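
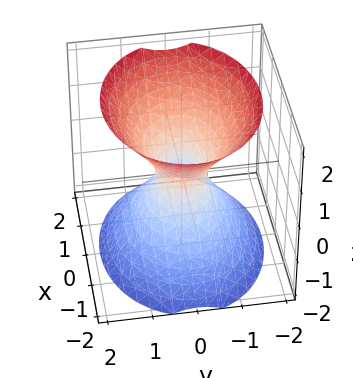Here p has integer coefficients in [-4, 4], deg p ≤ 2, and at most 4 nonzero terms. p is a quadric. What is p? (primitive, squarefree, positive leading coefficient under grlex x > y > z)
2*x^2 + 3*y^2 - 2*z^2 - 1

(a) Degree: one connected sheet with a waist; a quadric, so deg p = 2.
(b) Symmetries: mirror symmetry z ↦ −z ⇒ only even powers of z; it's symmetric under x → −x, forcing even powers of x; it's symmetric under y → −y, forcing even powers of y.
(c) From the axis intercepts and sections: no z-intercept at any integer in the box.
(d) Putting this together gives p.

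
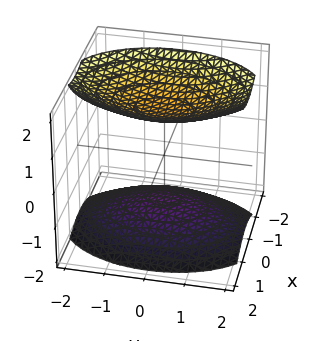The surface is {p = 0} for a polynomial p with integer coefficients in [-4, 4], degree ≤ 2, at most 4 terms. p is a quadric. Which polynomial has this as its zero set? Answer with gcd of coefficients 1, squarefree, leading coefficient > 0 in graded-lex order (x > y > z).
1. The picture has 2 separate pieces. They look like related sheets of one shape, so recover p as a whole.
2. The degree is 2 — two sheets facing apart; a quadric.
3. Symmetries: mirror symmetry y ↦ −y ⇒ only even powers of y; mirror symmetry z ↦ −z ⇒ only even powers of z; the x ↦ −x reflection is a symmetry, so x appears only in even powers.
4. From the axis intercepts and sections: it misses every integer gridline on the x-axis; no y-intercept at any integer in the box.
5. Fitting integer coefficients to these (and the overall shape) gives p.

2*x^2 + y^2 - 2*z^2 + 3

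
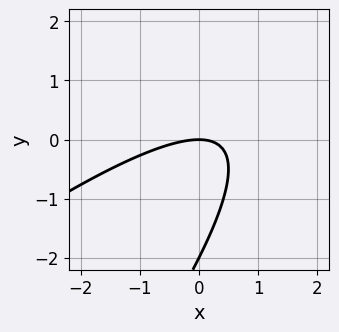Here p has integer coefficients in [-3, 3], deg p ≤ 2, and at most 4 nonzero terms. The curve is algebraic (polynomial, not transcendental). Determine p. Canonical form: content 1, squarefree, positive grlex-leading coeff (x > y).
Degree: no degree-1 curve has this shape, so deg p = 2.
Observable constraints: the y-axis gridline crossings are at y ∈ {-2, 0}; it crosses the x-axis at the gridline x = 0.
Assembling these constraints gives the stated polynomial.

x^2 - 2*x*y + y^2 + 2*y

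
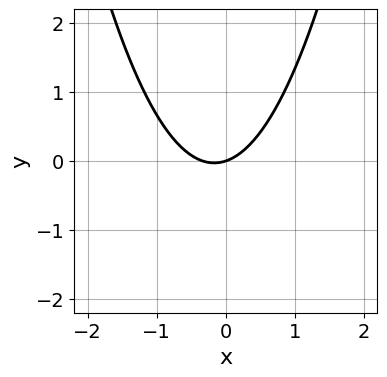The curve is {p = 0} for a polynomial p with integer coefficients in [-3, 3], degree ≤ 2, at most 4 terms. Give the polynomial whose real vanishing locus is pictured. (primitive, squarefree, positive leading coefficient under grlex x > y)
3*x^2 + x - 3*y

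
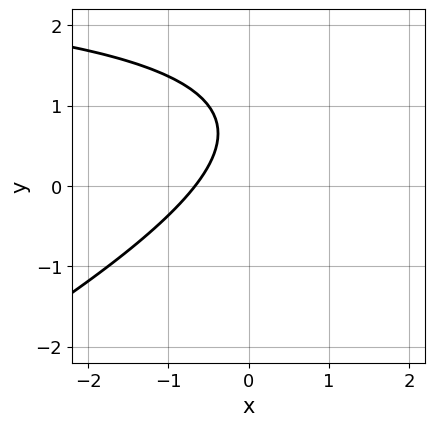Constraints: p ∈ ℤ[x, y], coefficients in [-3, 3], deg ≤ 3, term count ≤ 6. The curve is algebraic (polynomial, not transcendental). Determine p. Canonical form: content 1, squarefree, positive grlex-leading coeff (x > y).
x*y - 2*y^2 - 3*x + 3*y - 2

First, the degree is 2 — a generic line meets the curve in up to 2 points.
Then, reading off the gridlines: no y-intercept at any integer in the box.
Finally, together with the visible shape, these determine p as stated.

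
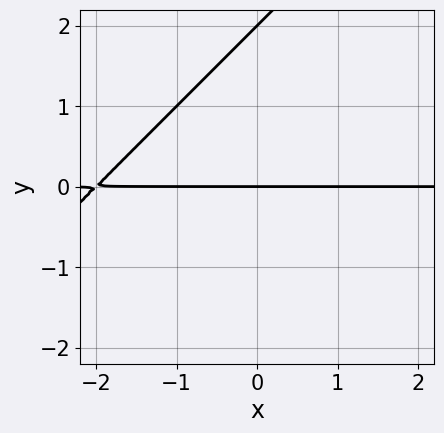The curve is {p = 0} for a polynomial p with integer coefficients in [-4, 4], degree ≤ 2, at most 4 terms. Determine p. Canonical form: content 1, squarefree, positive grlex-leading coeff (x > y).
x*y - y^2 + 2*y

First, degree: the shape is more complex than any degree-1 curve, so deg p = 2.
Next, from the axis intercepts and sections: the visible x-axis segment lies entirely on the curve; the y-axis gridline crossings are at y ∈ {0, 2}.
Finally, the integer polynomial consistent with all of this is the stated p.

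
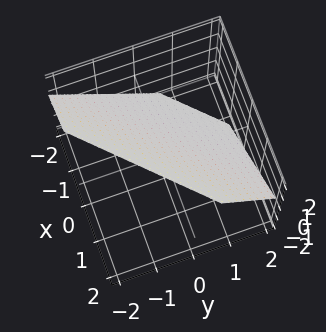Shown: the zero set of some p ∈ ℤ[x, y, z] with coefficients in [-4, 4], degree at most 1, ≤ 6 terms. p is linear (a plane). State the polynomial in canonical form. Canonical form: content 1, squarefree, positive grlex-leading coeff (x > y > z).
3*x - 3*y - 3*z + 2

First, deg p = 1.
Finally, the integer polynomial consistent with all of this is the stated p.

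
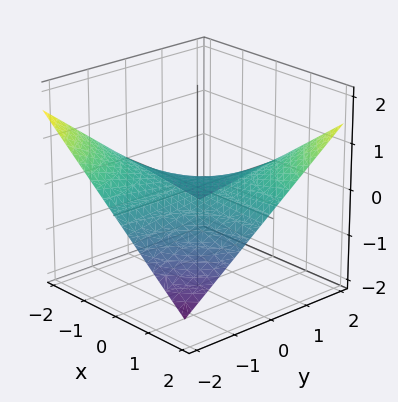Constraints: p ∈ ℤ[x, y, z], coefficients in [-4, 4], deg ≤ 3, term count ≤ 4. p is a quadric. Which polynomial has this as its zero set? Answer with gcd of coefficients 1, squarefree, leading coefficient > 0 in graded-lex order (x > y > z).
x*y - 3*z

Degree: a hyperbolic paraboloid; a quadric, so deg p = 2.
From the visible intercepts: one z-axis crossing is at z = 0; the visible x-axis segment lies entirely on the surface.
The integer polynomial consistent with all of this is the stated p. Check: (0, 1, 0) on the y-axis lies on the surface, and p(0, 1, 0) = 0. ✓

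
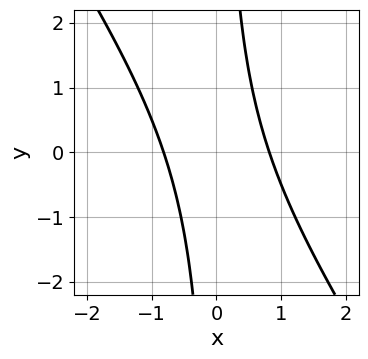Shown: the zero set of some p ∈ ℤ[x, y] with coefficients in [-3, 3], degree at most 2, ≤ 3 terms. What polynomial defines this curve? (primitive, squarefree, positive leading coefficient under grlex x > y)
3*x^2 + 2*x*y - 2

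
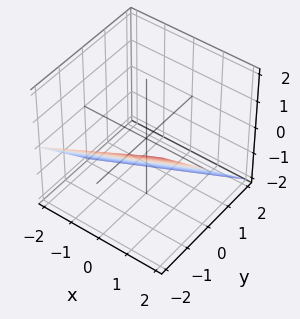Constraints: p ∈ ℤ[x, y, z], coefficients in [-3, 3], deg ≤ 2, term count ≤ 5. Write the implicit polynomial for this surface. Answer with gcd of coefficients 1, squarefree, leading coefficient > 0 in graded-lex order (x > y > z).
(a) The degree is 1 — every cross-section is a straight line — this is a plane.
(b) From the visible intercepts: one z-axis crossing is at z = -1; it meets the x-axis at x = 2 (among the integer gridlines).
(c) Assembling these constraints gives the stated polynomial. Check: (0, -1, 0) on the y-axis lies on the surface, and p(0, -1, 0) = 0. ✓

x - 2*y - 2*z - 2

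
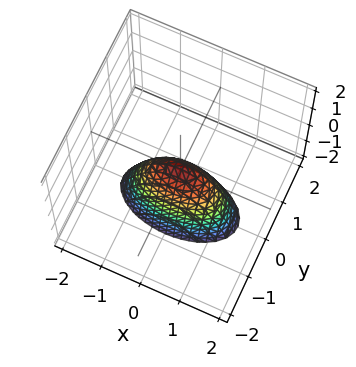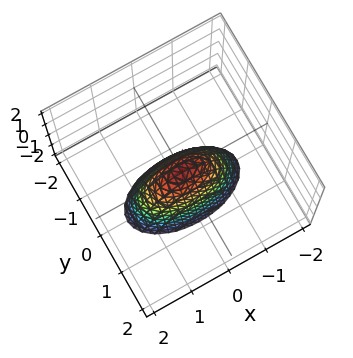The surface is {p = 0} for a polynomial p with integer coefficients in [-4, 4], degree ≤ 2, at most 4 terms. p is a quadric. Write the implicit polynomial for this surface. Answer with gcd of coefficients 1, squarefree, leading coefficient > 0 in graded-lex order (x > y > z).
First, deg p = 2. A single bowl opening along one axis; a quadric.
Next, symmetries: mirror symmetry x ↦ −x ⇒ only even powers of x; the y ↦ −y reflection is a symmetry, so y appears only in even powers.
Next, against the integer gridlines: it crosses the z-axis at the gridline z = 0; it crosses the x-axis at the gridline x = 0.
Finally, together with the visible shape, these determine p as stated.

x^2 + 3*y^2 + z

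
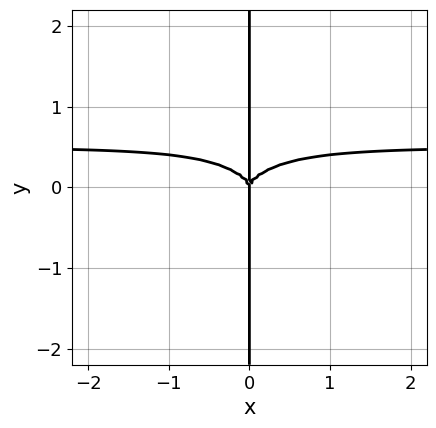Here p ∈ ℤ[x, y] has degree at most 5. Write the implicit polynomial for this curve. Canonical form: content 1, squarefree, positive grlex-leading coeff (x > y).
2*x^3*y + 3*x*y^3 - x^3

1. deg p = 4. No degree-3 curve has this shape.
2. Against the integer gridlines: every point of the y-axis in the box is on the curve; one x-axis crossing is at x = 0.
3. Matching integer coefficients to the picture gives p.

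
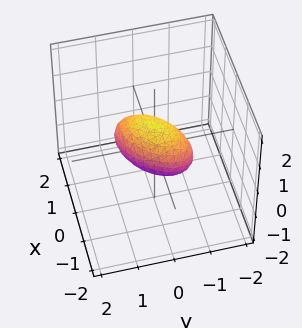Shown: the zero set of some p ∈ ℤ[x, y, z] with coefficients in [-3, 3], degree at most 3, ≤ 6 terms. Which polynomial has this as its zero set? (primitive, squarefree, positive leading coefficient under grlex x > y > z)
3*x^2 - 3*x*y + 3*y^2 + 3*z^2 - 2

First, deg p = 2. A generic line meets the surface in up to 2 points.
Finally, matching integer coefficients to the picture gives p.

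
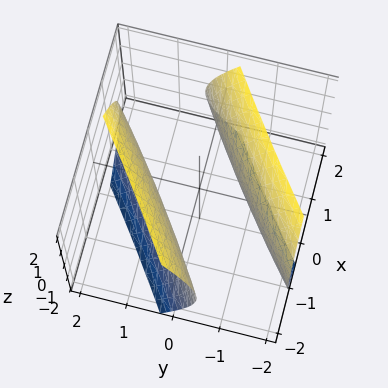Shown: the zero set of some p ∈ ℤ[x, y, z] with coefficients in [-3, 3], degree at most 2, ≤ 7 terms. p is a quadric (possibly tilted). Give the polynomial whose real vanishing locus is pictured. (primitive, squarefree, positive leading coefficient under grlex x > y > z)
x^2 - 3*x*y + 2*y^2 - z^2 - 2

First, I count 2 distinct pieces. Treating them together as one polynomial.
Next, degree: the shape is more complex than any degree-1 surface, so deg p = 2.
Then, checking where it meets the axes: among the integer gridlines, it crosses the y-axis at y ∈ {-1, 1}; no z-intercept at any integer in the box.
Finally, these observations pin down the coefficients.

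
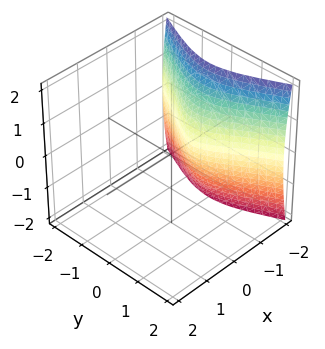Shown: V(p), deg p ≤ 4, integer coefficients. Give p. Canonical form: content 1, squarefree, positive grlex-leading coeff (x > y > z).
1. The degree is 3 — a generic line meets the surface in up to 3 points.
2. From the axis intercepts and sections: no z-intercept at any integer in the box; the surface avoids every integer y-axis point in the box.
3. Assembling these constraints gives the stated polynomial.

2*x^3 + 3*y^2 + z^2 + 1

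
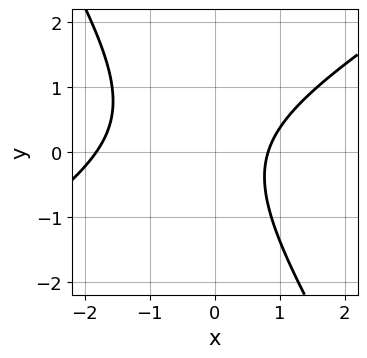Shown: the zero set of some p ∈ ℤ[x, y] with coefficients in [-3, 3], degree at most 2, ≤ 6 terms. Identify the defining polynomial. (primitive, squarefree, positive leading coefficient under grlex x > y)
2*x^2 - 2*x*y - 2*y^2 + 2*x - 3

(a) Degree: no degree-1 curve has this shape, so deg p = 2.
(b) Reading off the gridlines: it misses every integer gridline on the y-axis.
(c) The integer polynomial consistent with all of this is the stated p.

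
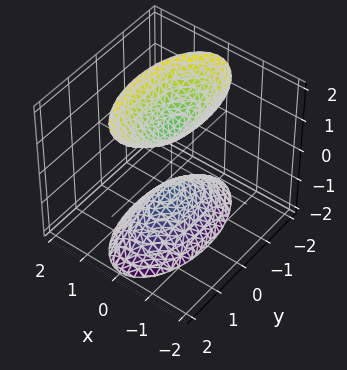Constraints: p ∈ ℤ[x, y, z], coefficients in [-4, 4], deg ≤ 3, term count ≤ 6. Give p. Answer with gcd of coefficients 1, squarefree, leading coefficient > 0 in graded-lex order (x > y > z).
3*x^2 + y^2 - z^2 + 1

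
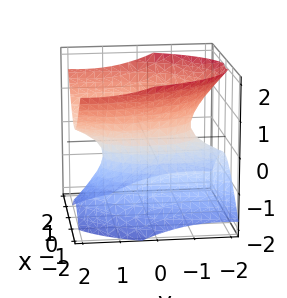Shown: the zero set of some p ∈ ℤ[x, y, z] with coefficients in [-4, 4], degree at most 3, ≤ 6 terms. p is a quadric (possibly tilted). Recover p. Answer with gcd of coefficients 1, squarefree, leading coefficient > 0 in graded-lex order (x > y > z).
(a) deg p = 2. The shape is more complex than any degree-1 surface.
(b) From the visible intercepts: no z-intercept at any integer in the box.
(c) Solving for integer coefficients yields p as stated.

3*x^2 + y^2 - 2*y*z - 3*z^2 - 2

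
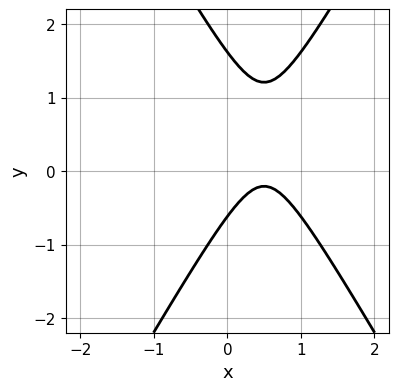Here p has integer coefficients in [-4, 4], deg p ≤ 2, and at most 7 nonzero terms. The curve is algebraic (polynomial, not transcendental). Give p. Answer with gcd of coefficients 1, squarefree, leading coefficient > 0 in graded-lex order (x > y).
First, deg p = 2.
Then, observable constraints: it misses every integer gridline on the x-axis.
Finally, solving for integer coefficients yields p as stated.

3*x^2 - y^2 - 3*x + y + 1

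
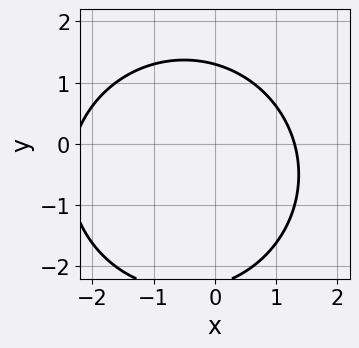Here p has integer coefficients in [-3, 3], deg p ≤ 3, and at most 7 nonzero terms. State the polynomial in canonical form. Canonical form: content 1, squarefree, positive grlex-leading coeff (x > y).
First, deg p = 2. The shape is more complex than any degree-1 curve.
Finally, solving for integer coefficients yields p as stated.

x^2 + y^2 + x + y - 3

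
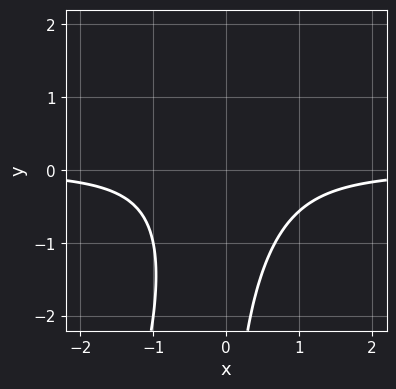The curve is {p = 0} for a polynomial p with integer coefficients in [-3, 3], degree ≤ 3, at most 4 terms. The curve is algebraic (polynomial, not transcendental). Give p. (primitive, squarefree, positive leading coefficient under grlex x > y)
3*x^2*y - x*y^2 + 2

(a) deg p = 3. The shape is more complex than any degree-2 curve.
(b) Reading off the gridlines: the curve avoids every integer x-axis point in the box; it misses every integer gridline on the y-axis.
(c) The integer polynomial consistent with all of this is the stated p.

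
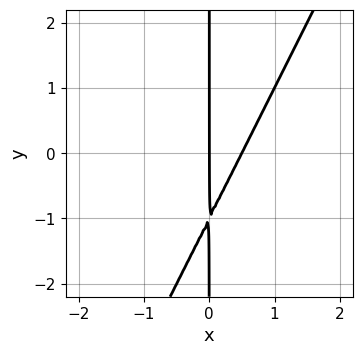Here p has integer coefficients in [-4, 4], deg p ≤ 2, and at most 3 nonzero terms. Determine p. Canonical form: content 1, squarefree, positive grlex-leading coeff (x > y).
2*x^2 - x*y - x

deg p = 2.
Against the integer gridlines: it crosses the x-axis at the gridline x = 0; every point of the y-axis in the box is on the curve.
Fitting integer coefficients to these (and the overall shape) gives p.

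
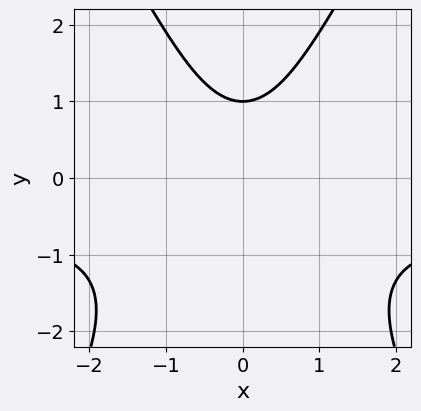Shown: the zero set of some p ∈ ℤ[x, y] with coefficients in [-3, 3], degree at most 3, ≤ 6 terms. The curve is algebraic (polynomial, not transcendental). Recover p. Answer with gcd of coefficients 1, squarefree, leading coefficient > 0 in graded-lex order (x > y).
First, degree: the shape is more complex than any degree-2 curve, so deg p = 3.
Then, symmetries: mirror symmetry x ↦ −x ⇒ only even powers of x.
Then, from the visible intercepts: the curve avoids every integer x-axis point in the box; one y-axis crossing is at y = 1.
Finally, assembling these constraints gives the stated polynomial.

3*x^2*y - y^3 + 2*x^2 - 2*y + 3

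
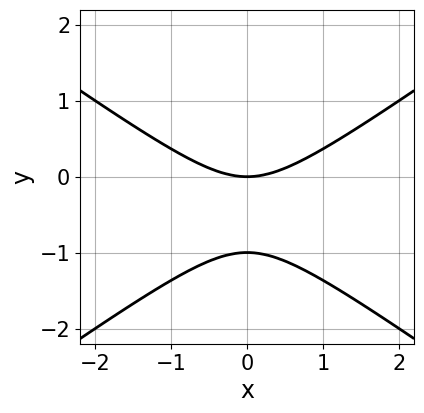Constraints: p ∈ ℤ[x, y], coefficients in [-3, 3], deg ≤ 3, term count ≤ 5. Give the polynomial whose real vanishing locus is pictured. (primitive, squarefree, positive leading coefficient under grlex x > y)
Degree: the shape is more complex than any degree-1 curve, so deg p = 2.
Symmetries: mirror symmetry x ↦ −x ⇒ only even powers of x.
Checking where it meets the axes: among the integer gridlines, it crosses the y-axis at y ∈ {-1, 0}; it crosses the x-axis at the gridline x = 0.
The integer polynomial consistent with all of this is the stated p.

x^2 - 2*y^2 - 2*y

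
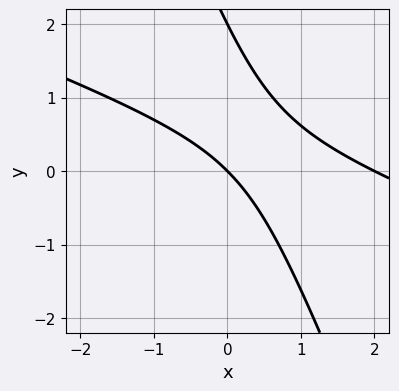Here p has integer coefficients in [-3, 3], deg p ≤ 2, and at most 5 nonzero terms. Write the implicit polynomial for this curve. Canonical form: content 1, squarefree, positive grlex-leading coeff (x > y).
deg p = 2.
Observable constraints: among the integer gridlines, it crosses the y-axis at y ∈ {0, 2}; the x-axis gridline crossings are at x ∈ {0, 2}.
The integer polynomial consistent with all of this is the stated p.

x^2 + 3*x*y + y^2 - 2*x - 2*y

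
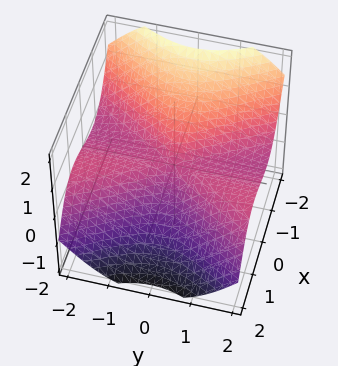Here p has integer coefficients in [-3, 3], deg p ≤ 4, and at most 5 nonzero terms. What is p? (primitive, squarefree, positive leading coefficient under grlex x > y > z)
(a) Degree: no degree-2 surface has this shape, so deg p = 3.
(b) From the axis intercepts and sections: the visible y-axis segment lies entirely on the surface; one z-axis crossing is at z = 0.
(c) The integer polynomial consistent with all of this is the stated p.

3*x^3 - x*y^2 + 3*y^2*z + 2*z^3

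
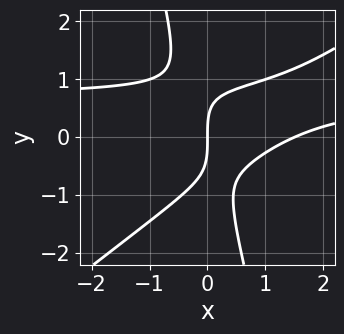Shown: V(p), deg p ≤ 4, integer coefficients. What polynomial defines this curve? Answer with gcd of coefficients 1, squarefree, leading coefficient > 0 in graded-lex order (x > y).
3*x^2*y - 3*x*y^2 - y^3 - 2*x^2 + 3*x

1. Degree: the shape is more complex than any degree-2 curve, so deg p = 3.
2. Reading off the gridlines: it meets the x-axis at x = 0 (among the integer gridlines); it meets the y-axis at y = 0 (among the integer gridlines).
3. Assembling these constraints gives the stated polynomial.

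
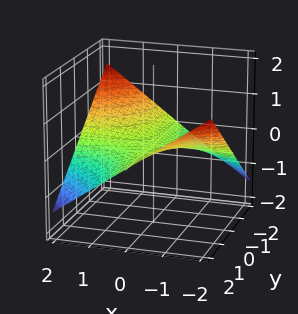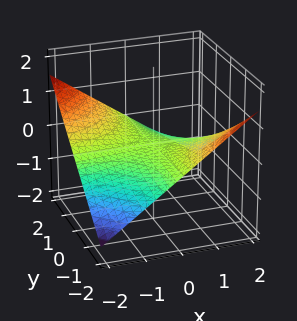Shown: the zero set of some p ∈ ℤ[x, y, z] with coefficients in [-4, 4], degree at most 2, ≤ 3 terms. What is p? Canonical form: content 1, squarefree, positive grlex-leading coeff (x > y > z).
x*y + 3*z

First, deg p = 2.
Then, checking where it meets the axes: one z-axis crossing is at z = 0; every point of the x-axis in the box is on the surface; the visible y-axis segment lies entirely on the surface.
Finally, putting this together gives p.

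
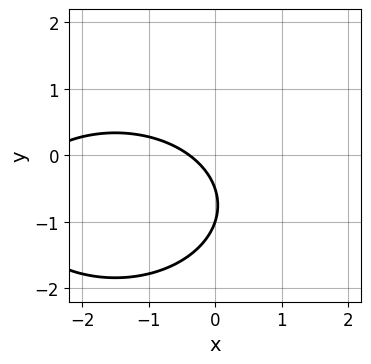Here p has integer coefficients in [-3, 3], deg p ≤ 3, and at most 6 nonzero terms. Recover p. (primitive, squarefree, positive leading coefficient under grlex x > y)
1. Degree: the shape is more complex than any degree-1 curve, so deg p = 2.
2. Against the integer gridlines: one y-axis crossing is at y = -1.
3. Together with the visible shape, these determine p as stated.

x^2 + 2*y^2 + 3*x + 3*y + 1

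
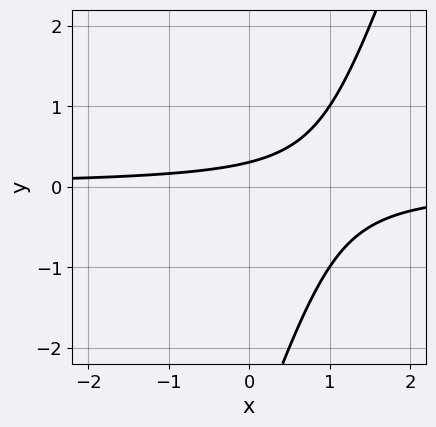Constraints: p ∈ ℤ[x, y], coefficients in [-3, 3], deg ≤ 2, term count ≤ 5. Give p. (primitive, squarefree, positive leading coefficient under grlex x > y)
3*x*y - y^2 - 3*y + 1

(a) Degree: the shape is more complex than any degree-1 curve, so deg p = 2.
(b) From the visible intercepts: the curve avoids every integer x-axis point in the box.
(c) Fitting integer coefficients to these (and the overall shape) gives p.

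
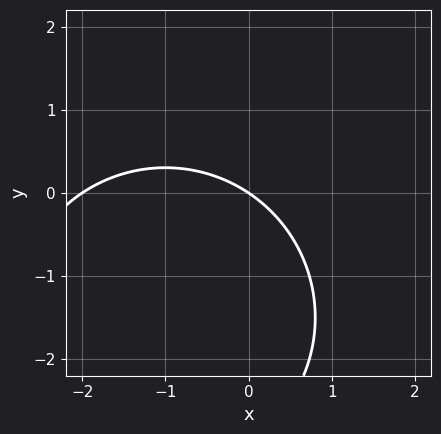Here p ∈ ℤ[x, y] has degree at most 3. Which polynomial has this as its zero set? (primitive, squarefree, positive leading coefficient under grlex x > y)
x^2 + y^2 + 2*x + 3*y

(a) Degree: the shape is more complex than any degree-1 curve, so deg p = 2.
(b) Reading off the gridlines: the x-axis gridline crossings are at x ∈ {-2, 0}; one y-axis crossing is at y = 0.
(c) Together with the visible shape, these determine p as stated.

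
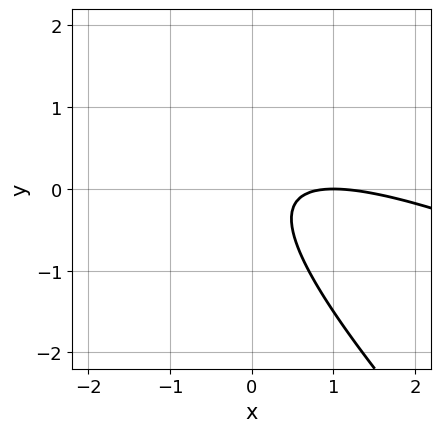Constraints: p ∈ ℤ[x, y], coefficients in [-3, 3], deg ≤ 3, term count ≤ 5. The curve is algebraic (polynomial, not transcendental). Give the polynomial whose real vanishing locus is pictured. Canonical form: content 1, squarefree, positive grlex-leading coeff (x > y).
1. Degree: a generic line meets the curve in up to 2 points, so deg p = 2.
2. Observable constraints: one x-axis crossing is at x = 1; the curve avoids every integer y-axis point in the box.
3. Together with the visible shape, these determine p as stated.

x^2 + 3*x*y + 2*y^2 - 2*x + 1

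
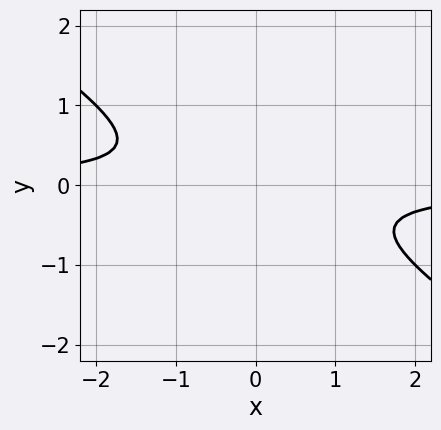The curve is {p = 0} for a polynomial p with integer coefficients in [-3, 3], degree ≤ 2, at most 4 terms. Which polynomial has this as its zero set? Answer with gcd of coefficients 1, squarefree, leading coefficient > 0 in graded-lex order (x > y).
First, the degree is 2 — no degree-1 curve has this shape.
Next, from the visible intercepts: no x-intercept at any integer in the box; no y-intercept at any integer in the box.
Finally, matching integer coefficients to the picture gives p.

2*x*y + 3*y^2 + 1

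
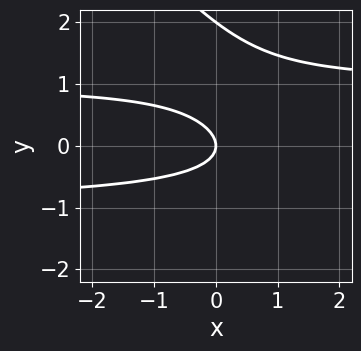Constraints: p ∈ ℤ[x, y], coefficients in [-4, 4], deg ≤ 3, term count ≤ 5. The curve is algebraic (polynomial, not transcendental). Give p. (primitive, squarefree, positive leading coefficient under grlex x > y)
x*y^2 + y^3 - 2*y^2 - x

First, deg p = 3. No degree-2 curve has this shape.
Then, observable constraints: the y-axis gridline crossings are at y ∈ {0, 2}; it meets the x-axis at x = 0 (among the integer gridlines).
Finally, together with the visible shape, these determine p as stated.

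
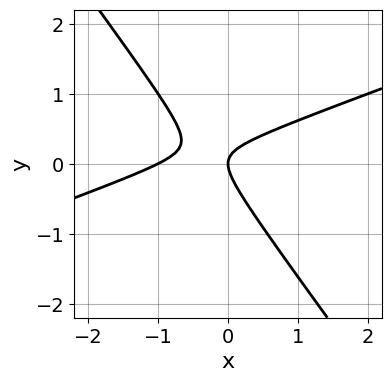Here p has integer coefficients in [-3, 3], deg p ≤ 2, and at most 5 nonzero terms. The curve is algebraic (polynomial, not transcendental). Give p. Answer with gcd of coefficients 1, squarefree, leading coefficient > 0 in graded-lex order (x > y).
x^2 - 2*x*y - 2*y^2 + x

(a) deg p = 2.
(b) Reading off the gridlines: among the integer gridlines, it crosses the x-axis at x ∈ {-1, 0}; it meets the y-axis at y = 0 (among the integer gridlines).
(c) Together with the visible shape, these determine p as stated.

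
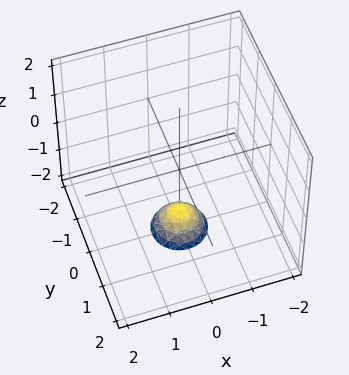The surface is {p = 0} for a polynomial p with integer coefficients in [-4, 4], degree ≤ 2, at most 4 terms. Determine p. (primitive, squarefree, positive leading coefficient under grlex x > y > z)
3*x^2 + 3*y^2 + 2*z + 3

First, deg p = 2.
Then, symmetry: the z-axis is an axis of rotation, so x and y enter only as x² + y².
Then, against the integer gridlines: it misses every integer gridline on the x-axis; it misses every integer gridline on the y-axis; a circular section at z = -2 has radius between 0 and 1.
Finally, putting this together gives p.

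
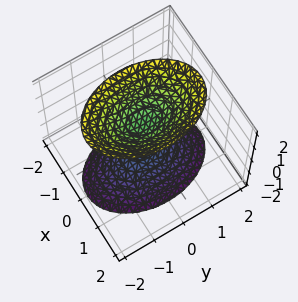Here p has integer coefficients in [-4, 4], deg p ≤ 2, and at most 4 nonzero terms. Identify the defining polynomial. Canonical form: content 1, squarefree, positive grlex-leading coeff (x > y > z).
First, I count 2 distinct pieces.
Then, degree: two separate bowl-shaped sheets opening away from each other; a quadric, so deg p = 2.
Then, symmetries: the y ↦ −y reflection is a symmetry, so y appears only in even powers; it's symmetric under z → −z, forcing even powers of z; it's symmetric under x → −x, forcing even powers of x.
Then, against the integer gridlines: the z-axis gridline crossings are at z ∈ {-1, 1}; the surface avoids every integer x-axis point in the box.
Finally, assembling these constraints gives the stated polynomial.

2*x^2 + y^2 - z^2 + 1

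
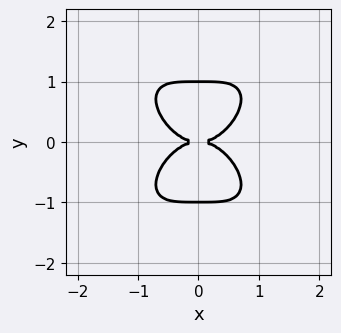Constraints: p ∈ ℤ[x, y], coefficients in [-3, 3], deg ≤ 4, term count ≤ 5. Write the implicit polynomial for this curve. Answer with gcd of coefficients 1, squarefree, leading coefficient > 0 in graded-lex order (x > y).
x^4 + y^4 - y^2

(a) deg p = 4. A generic line meets the curve in up to 4 points.
(b) Symmetries: the x ↦ −x reflection is a symmetry, so x appears only in even powers; mirror symmetry y ↦ −y ⇒ only even powers of y.
(c) Observable constraints: one x-axis crossing is at x = 0; the y-axis gridline crossings are at y ∈ {-1, 0, 1}.
(d) Fitting integer coefficients to these (and the overall shape) gives p.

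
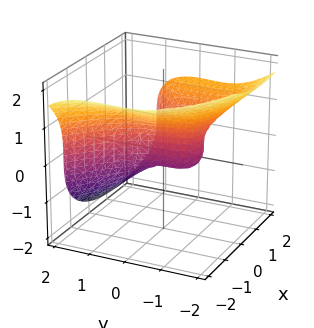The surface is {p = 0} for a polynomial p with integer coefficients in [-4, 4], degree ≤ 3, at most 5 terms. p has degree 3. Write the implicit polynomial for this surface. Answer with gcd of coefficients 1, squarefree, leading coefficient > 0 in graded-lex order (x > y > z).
x*y^2 + 2*y^3 + 3*z^3 - 3*x^2 + 3*x

1. Degree: the shape is more complex than any degree-2 surface, so deg p = 3.
2. From the visible intercepts: it crosses the z-axis at the gridline z = 0; among the integer gridlines, it crosses the x-axis at x ∈ {0, 1}; it meets the y-axis at y = 0 (among the integer gridlines).
3. Assembling these constraints gives the stated polynomial.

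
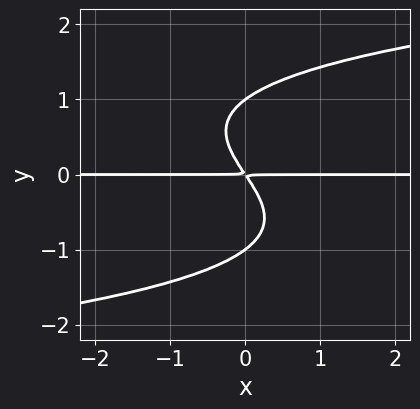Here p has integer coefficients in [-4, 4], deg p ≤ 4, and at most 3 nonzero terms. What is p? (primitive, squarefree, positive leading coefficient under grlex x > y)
2*y^4 - 3*x*y - 2*y^2

1. Degree: a generic line meets the curve in up to 4 points, so deg p = 4.
2. From the visible intercepts: the visible x-axis segment lies entirely on the curve; among the integer gridlines, it crosses the y-axis at y ∈ {-1, 1}.
3. Fitting integer coefficients to these (and the overall shape) gives p.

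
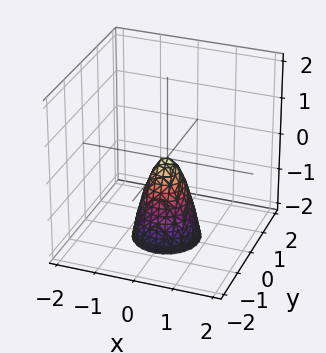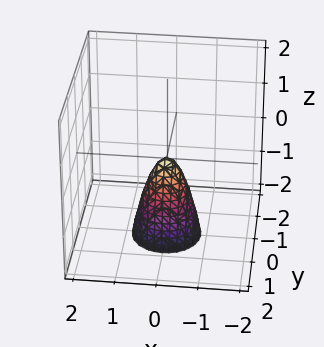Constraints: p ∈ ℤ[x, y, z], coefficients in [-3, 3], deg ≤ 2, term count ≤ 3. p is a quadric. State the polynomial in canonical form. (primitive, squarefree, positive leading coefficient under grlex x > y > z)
Degree: a paraboloid; a quadric, so deg p = 2.
Symmetry: every cross-section ⟂ z is a circle, so x, y appear only via x² + y².
Observable constraints: a circular section at z = -2 has radius between 0 and 1; one y-axis crossing is at y = 0.
Fitting integer coefficients to these (and the overall shape) gives p.

3*x^2 + 3*y^2 + z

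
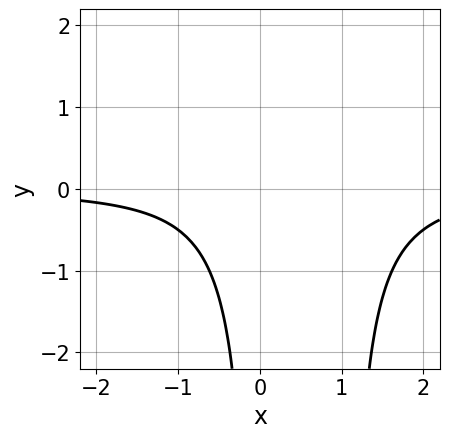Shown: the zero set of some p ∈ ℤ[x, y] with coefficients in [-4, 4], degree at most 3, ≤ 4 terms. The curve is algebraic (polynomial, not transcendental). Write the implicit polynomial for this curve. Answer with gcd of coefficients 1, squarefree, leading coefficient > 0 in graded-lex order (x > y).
First, deg p = 3.
Then, from the axis intercepts and sections: no x-intercept at any integer in the box; the curve avoids every integer y-axis point in the box.
Finally, assembling these constraints gives the stated polynomial.

x^2*y - x*y + 1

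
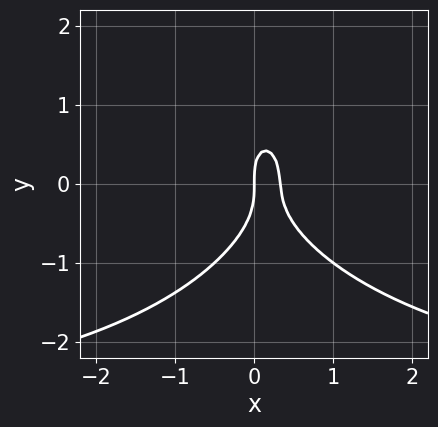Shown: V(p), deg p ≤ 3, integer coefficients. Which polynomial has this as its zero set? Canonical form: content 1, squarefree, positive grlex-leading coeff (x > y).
First, the degree is 3 — a generic line meets the curve in up to 3 points.
Next, reading off the gridlines: it meets the x-axis at x = 0 (among the integer gridlines); it crosses the y-axis at the gridline y = 0.
Finally, putting this together gives p.

x^2*y + y^3 + 3*x^2 - x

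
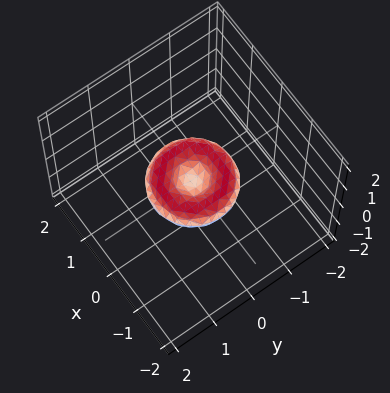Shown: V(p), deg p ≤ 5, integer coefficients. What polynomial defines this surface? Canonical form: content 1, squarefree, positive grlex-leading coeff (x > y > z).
x^4 + 2*x^2*y^2 + y^4 - x^2 - y^2 + 3*z^2

The degree is 4 — a generic line meets the surface in up to 4 points.
Symmetries: the z-axis is an axis of rotation, so x and y enter only as x² + y².
Checking where it meets the axes: among the integer gridlines, it crosses the x-axis at x ∈ {-1, 0, 1}; a circular section at z = 0 has radius exactly 1; one z-axis crossing is at z = 0.
The integer polynomial consistent with all of this is the stated p.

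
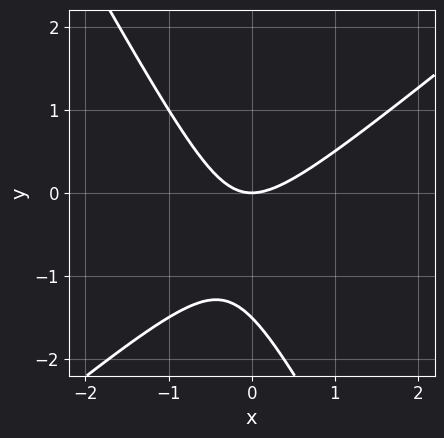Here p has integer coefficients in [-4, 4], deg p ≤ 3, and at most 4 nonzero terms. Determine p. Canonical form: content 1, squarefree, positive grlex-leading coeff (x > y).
(a) deg p = 2.
(b) Checking where it meets the axes: it meets the y-axis at y = 0 (among the integer gridlines); one x-axis crossing is at x = 0.
(c) These observations pin down the coefficients.

3*x^2 - 2*x*y - 2*y^2 - 3*y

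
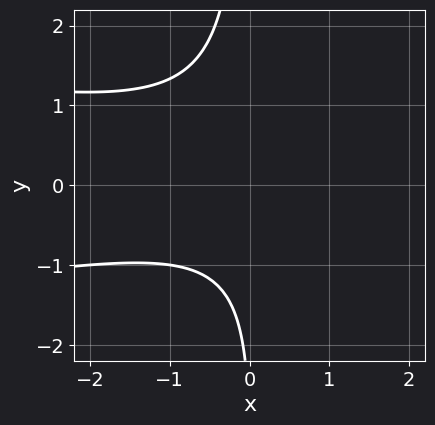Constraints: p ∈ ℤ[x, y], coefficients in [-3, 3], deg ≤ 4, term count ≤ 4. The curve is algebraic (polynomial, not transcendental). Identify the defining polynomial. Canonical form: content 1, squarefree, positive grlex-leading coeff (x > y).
3*x*y^2 + x^2 + y + 3

(a) deg p = 3. No degree-2 curve has this shape.
(b) Observable constraints: the curve avoids every integer y-axis point in the box; no x-intercept at any integer in the box.
(c) Fitting integer coefficients to these (and the overall shape) gives p.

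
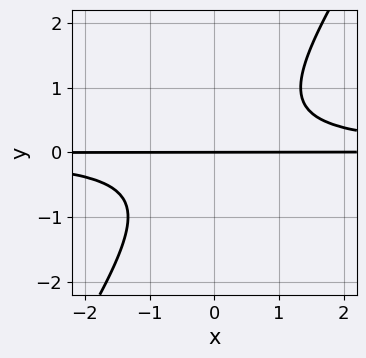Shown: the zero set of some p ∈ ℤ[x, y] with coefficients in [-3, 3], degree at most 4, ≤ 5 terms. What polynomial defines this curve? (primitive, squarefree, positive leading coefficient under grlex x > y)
3*x*y^2 - 2*y^3 - 2*y

1. Degree: a generic line meets the curve in up to 3 points, so deg p = 3.
2. From the visible intercepts: it crosses the y-axis at the gridline y = 0; the visible x-axis segment lies entirely on the curve.
3. The integer polynomial consistent with all of this is the stated p.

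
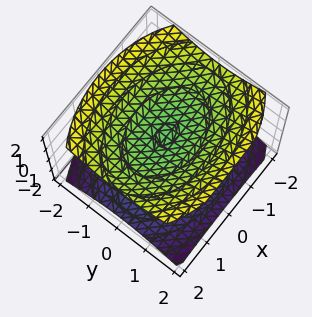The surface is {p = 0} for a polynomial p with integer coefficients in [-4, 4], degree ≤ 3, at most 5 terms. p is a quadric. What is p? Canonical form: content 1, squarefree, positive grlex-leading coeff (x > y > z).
x^2 + 2*y^2 - 3*z^2 + 3

1. The picture has 2 separate pieces.
2. Degree: two separate bowl-shaped sheets opening away from each other; a quadric, so deg p = 2.
3. Symmetries: the x ↦ −x reflection is a symmetry, so x appears only in even powers; mirror symmetry y ↦ −y ⇒ only even powers of y; it's symmetric under z → −z, forcing even powers of z.
4. From the visible intercepts: the surface avoids every integer x-axis point in the box; no y-intercept at any integer in the box; the z-axis gridline crossings are at z ∈ {-1, 1}.
5. Together with the visible shape, these determine p as stated.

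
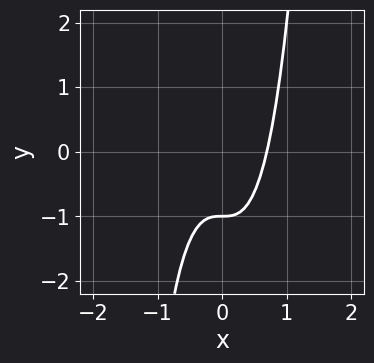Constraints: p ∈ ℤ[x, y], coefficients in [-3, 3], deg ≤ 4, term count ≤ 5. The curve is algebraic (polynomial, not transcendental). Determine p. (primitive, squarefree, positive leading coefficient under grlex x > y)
1. The degree is 3 — the shape is more complex than any degree-2 curve.
2. Against the integer gridlines: one y-axis crossing is at y = -1.
3. Together with the visible shape, these determine p as stated.

3*x^3 - y - 1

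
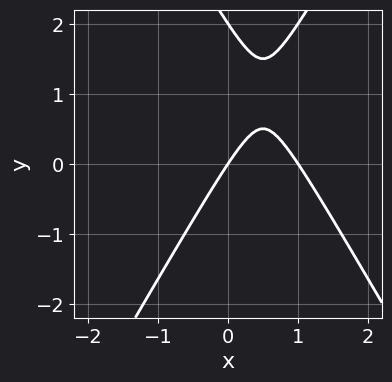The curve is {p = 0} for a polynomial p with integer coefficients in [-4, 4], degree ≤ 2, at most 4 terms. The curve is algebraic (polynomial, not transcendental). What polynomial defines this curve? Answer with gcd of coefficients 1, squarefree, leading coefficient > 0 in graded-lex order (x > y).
3*x^2 - y^2 - 3*x + 2*y

(a) Degree: the shape is more complex than any degree-1 curve, so deg p = 2.
(b) Reading off the gridlines: the x-axis gridline crossings are at x ∈ {0, 1}; the y-axis gridline crossings are at y ∈ {0, 2}.
(c) Solving for integer coefficients yields p as stated.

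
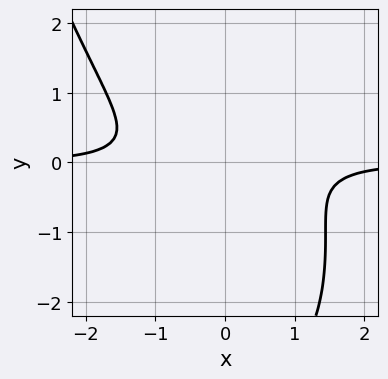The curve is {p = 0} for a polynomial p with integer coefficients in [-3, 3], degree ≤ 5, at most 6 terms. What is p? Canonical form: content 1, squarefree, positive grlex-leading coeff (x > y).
x^3*y + y^3 + 3*y^2 + 1

(a) The degree is 4 — a generic line meets the curve in up to 4 points.
(b) Reading off the gridlines: no x-intercept at any integer in the box; the curve avoids every integer y-axis point in the box.
(c) Matching integer coefficients to the picture gives p.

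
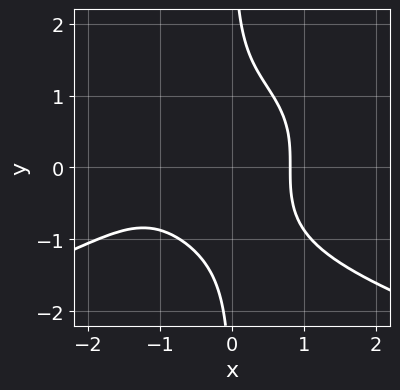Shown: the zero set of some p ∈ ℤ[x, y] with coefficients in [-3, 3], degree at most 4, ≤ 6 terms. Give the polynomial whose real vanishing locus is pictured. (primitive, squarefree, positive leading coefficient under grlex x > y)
Degree: no degree-3 curve has this shape, so deg p = 4.
Observable constraints: the curve avoids every integer y-axis point in the box.
The integer polynomial consistent with all of this is the stated p.

3*x*y^3 + 2*x^3 + 3*x^2 - 3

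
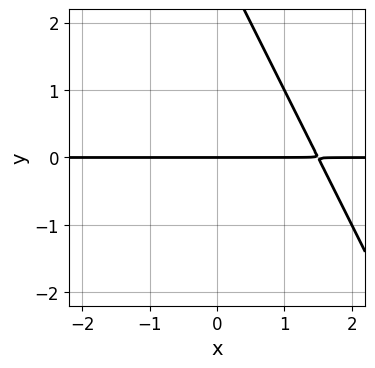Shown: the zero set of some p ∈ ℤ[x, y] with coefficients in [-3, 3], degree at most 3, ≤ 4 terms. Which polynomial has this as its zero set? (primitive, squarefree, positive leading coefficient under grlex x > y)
2*x*y + y^2 - 3*y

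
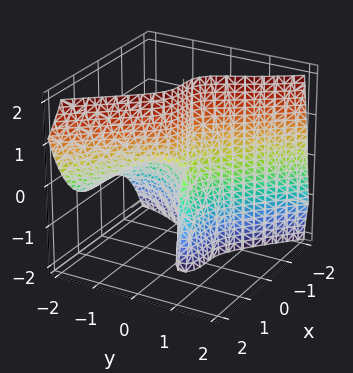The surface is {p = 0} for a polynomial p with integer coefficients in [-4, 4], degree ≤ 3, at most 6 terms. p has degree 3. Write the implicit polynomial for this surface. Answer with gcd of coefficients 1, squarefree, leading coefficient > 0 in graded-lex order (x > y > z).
3*x^3 + 2*y^3 - 2*y^2*z + 2*y^2 + 2*y*z

Degree: the shape is more complex than any degree-2 surface, so deg p = 3.
Against the integer gridlines: among the integer gridlines, it crosses the y-axis at y ∈ {-1, 0}; every point of the z-axis in the box is on the surface; one x-axis crossing is at x = 0.
Matching integer coefficients to the picture gives p.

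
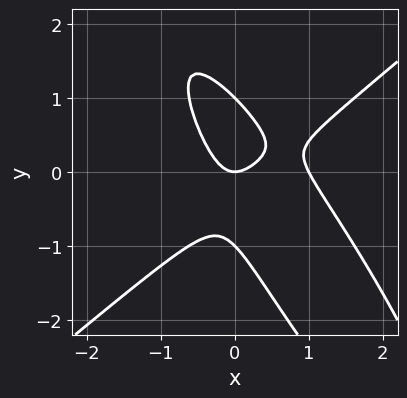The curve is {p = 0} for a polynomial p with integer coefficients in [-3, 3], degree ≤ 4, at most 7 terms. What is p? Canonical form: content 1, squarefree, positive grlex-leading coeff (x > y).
2*x^3 - 2*x*y^2 - y^3 - 2*x^2 + y

1. The degree is 3 — a generic line meets the curve in up to 3 points.
2. Checking where it meets the axes: among the integer gridlines, it crosses the y-axis at y ∈ {-1, 0, 1}; the x-axis gridline crossings are at x ∈ {0, 1}.
3. The integer polynomial consistent with all of this is the stated p.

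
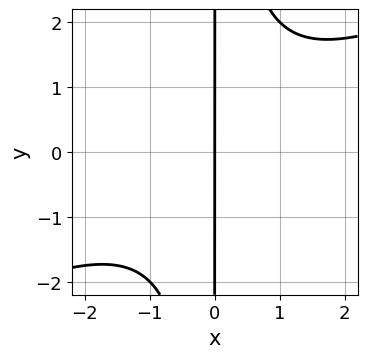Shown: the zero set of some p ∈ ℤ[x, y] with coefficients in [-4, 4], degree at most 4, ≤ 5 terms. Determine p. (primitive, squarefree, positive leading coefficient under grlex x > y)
x^3 - 2*x^2*y + 3*x

(a) Degree: the shape is more complex than any degree-2 curve, so deg p = 3.
(b) From the axis intercepts and sections: every point of the y-axis in the box is on the curve; it meets the x-axis at x = 0 (among the integer gridlines).
(c) Matching integer coefficients to the picture gives p.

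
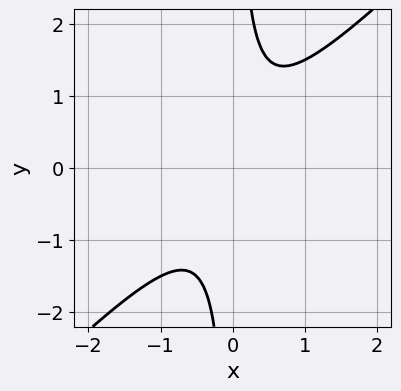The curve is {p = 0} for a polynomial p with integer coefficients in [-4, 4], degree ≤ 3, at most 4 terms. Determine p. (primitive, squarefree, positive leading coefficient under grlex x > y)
1. Degree: a generic line meets the curve in up to 2 points, so deg p = 2.
2. From the axis intercepts and sections: it misses every integer gridline on the y-axis; the curve avoids every integer x-axis point in the box.
3. Assembling these constraints gives the stated polynomial.

2*x^2 - 2*x*y + 1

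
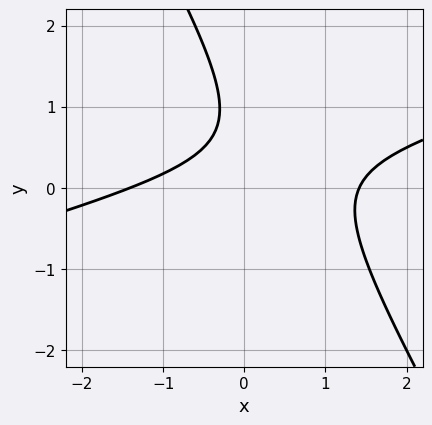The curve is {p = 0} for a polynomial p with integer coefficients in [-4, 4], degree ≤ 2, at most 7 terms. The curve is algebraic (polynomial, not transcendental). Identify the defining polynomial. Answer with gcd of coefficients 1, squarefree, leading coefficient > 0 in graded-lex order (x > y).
1. deg p = 2. A generic line meets the curve in up to 2 points.
2. Reading off the gridlines: no y-intercept at any integer in the box.
3. Putting this together gives p.

x^2 - 3*x*y - 2*y^2 + 3*y - 2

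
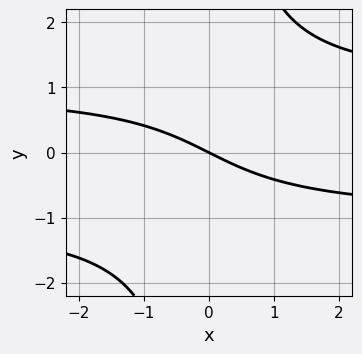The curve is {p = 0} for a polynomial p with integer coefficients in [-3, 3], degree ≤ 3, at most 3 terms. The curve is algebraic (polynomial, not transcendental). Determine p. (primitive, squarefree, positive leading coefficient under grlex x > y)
x*y^2 - x - 2*y

1. The degree is 3 — a generic line meets the curve in up to 3 points.
2. Reading off the gridlines: it crosses the x-axis at the gridline x = 0; one y-axis crossing is at y = 0.
3. Matching integer coefficients to the picture gives p.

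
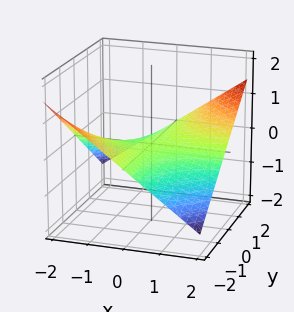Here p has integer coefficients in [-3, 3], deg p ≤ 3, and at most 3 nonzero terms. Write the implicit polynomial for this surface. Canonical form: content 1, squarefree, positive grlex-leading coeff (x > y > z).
x*y - 3*z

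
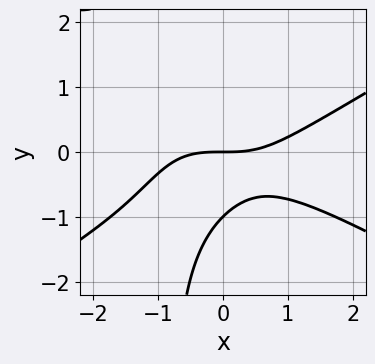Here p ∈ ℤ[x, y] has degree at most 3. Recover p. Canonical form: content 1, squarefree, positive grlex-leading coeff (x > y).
1. Degree: a generic line meets the curve in up to 3 points, so deg p = 3.
2. Against the integer gridlines: among the integer gridlines, it crosses the y-axis at y ∈ {-1, 0}; one x-axis crossing is at x = 0.
3. Together with the visible shape, these determine p as stated.

x^3 - 3*x*y^2 - 3*y^2 - 3*y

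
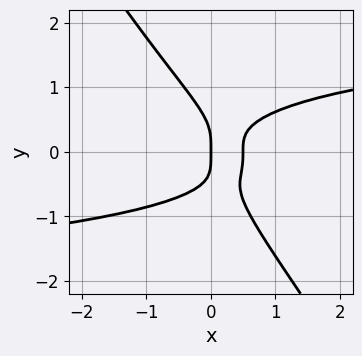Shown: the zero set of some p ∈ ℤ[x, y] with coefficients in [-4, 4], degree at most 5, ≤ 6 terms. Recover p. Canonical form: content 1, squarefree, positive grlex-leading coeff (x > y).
1. The degree is 4 — a generic line meets the curve in up to 4 points.
2. Observable constraints: one x-axis crossing is at x = 0; it crosses the y-axis at the gridline y = 0.
3. Fitting integer coefficients to these (and the overall shape) gives p.

3*x*y^3 + 2*y^4 - 2*x^2 + x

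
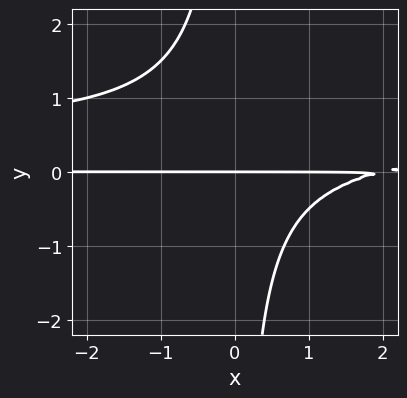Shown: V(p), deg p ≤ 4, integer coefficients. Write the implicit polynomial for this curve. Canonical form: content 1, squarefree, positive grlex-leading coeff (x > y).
1. deg p = 3. A generic line meets the curve in up to 3 points.
2. Observable constraints: the visible x-axis segment lies entirely on the curve; it crosses the y-axis at the gridline y = 0.
3. Assembling these constraints gives the stated polynomial.

2*x*y^2 - x*y + 2*y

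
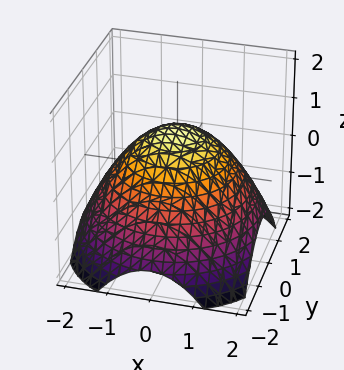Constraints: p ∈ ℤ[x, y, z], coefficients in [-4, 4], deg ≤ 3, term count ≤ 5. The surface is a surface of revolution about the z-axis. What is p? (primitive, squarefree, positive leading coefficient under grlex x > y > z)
x^2 + y^2 + 2*z - 2

(a) The degree is 2 — the shape is more complex than any degree-1 surface.
(b) Symmetries: rotational symmetry about the z-axis ⇒ p depends on x, y only through x² + y².
(c) From the axis intercepts and sections: a circular section at z = 0 has radius between 1 and 2; it meets the z-axis at z = 1 (among the integer gridlines).
(d) Assembling these constraints gives the stated polynomial.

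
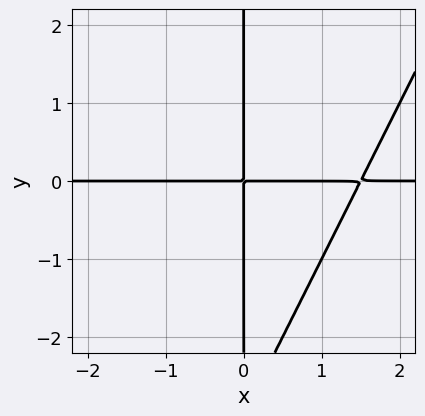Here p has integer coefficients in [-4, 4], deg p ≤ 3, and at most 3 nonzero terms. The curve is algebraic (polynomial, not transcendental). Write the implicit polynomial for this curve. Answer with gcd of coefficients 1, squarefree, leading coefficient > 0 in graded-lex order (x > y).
2*x^2*y - x*y^2 - 3*x*y

First, the degree is 3 — the shape is more complex than any degree-2 curve.
Next, from the axis intercepts and sections: the visible x-axis segment lies entirely on the curve; the visible y-axis segment lies entirely on the curve.
Finally, the integer polynomial consistent with all of this is the stated p.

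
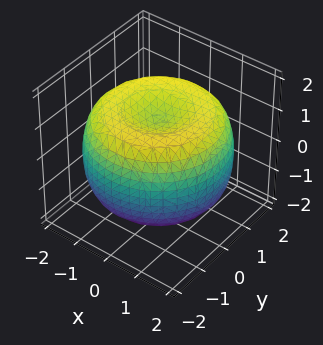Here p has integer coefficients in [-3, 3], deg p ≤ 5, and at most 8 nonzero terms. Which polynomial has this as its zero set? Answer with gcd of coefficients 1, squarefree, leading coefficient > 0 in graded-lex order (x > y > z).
x^4 + 2*x^2*y^2 + y^4 - 3*x^2 - 3*y^2 + 3*z^2 - 3

(a) Degree: the shape is more complex than any degree-3 surface, so deg p = 4.
(b) Symmetries: rotational symmetry about the z-axis ⇒ p depends on x, y only through x² + y².
(c) Against the integer gridlines: among the integer gridlines, it crosses the z-axis at z ∈ {-1, 1}; a circular section at z = 1 has radius between 1 and 2.
(d) Together with the visible shape, these determine p as stated.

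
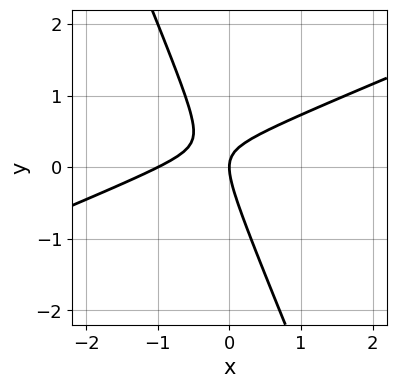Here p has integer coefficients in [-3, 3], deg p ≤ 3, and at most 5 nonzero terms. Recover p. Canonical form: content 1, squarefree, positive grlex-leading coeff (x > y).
x^2 - 2*x*y - y^2 + x

Degree: a generic line meets the curve in up to 2 points, so deg p = 2.
Observable constraints: it meets the y-axis at y = 0 (among the integer gridlines); the x-axis gridline crossings are at x ∈ {-1, 0}.
The integer polynomial consistent with all of this is the stated p.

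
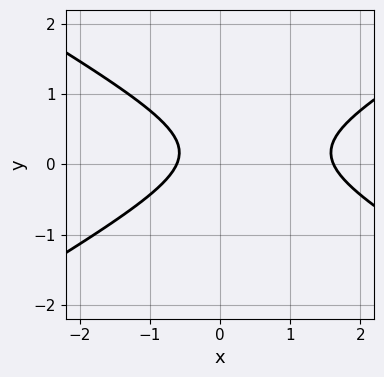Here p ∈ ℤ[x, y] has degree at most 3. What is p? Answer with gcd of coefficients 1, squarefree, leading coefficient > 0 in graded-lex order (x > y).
x^2 - 3*y^2 - x + y - 1

(a) The degree is 2 — no degree-1 curve has this shape.
(b) Checking where it meets the axes: no y-intercept at any integer in the box.
(c) The integer polynomial consistent with all of this is the stated p.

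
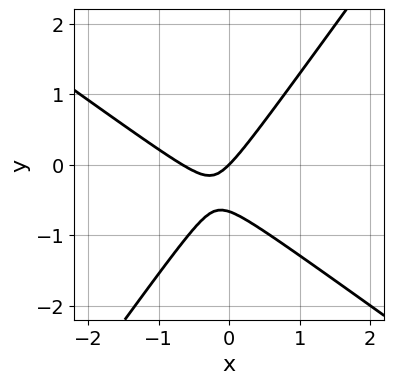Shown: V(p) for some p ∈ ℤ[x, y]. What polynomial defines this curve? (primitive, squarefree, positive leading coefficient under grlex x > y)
(a) deg p = 2. A generic line meets the curve in up to 2 points.
(b) From the visible intercepts: it meets the y-axis at y = 0 (among the integer gridlines); one x-axis crossing is at x = 0.
(c) Fitting integer coefficients to these (and the overall shape) gives p.

3*x^2 + 2*x*y - 3*y^2 + 2*x - 2*y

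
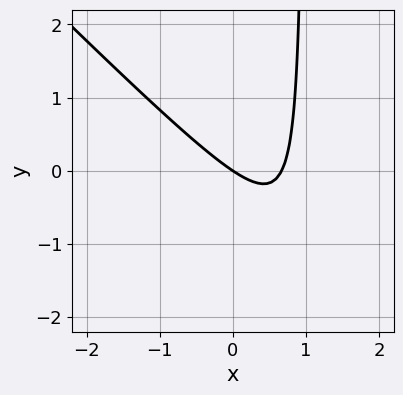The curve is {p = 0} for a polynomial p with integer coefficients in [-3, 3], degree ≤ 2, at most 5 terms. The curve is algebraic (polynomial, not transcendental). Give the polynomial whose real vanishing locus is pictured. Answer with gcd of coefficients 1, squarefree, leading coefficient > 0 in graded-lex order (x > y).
3*x^2 + 3*x*y - 2*x - 3*y

(a) Degree: a generic line meets the curve in up to 2 points, so deg p = 2.
(b) Checking where it meets the axes: it meets the y-axis at y = 0 (among the integer gridlines); one x-axis crossing is at x = 0.
(c) Assembling these constraints gives the stated polynomial.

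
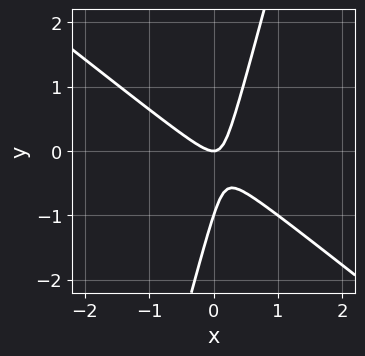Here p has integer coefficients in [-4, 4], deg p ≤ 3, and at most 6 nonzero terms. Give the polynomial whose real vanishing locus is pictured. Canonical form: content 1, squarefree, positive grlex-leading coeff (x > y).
3*x^2 + 3*x*y - y^2 - y

(a) Degree: the shape is more complex than any degree-1 curve, so deg p = 2.
(b) Observable constraints: it crosses the x-axis at the gridline x = 0; among the integer gridlines, it crosses the y-axis at y ∈ {-1, 0}.
(c) Together with the visible shape, these determine p as stated.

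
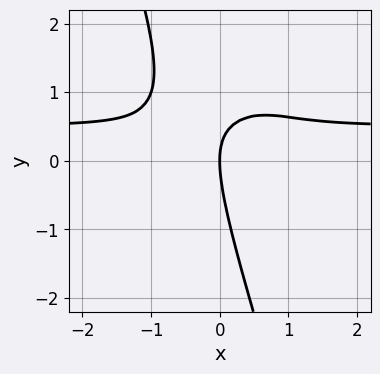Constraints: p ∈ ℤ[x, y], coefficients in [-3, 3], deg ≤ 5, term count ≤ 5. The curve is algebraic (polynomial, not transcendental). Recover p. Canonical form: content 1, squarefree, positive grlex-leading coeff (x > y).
(a) The degree is 4 — a generic line meets the curve in up to 4 points.
(b) Checking where it meets the axes: it crosses the y-axis at the gridline y = 0; one x-axis crossing is at x = 0.
(c) Matching integer coefficients to the picture gives p.

2*x^3*y + 3*x*y^3 + y^4 - x^3 - 3*x*y^2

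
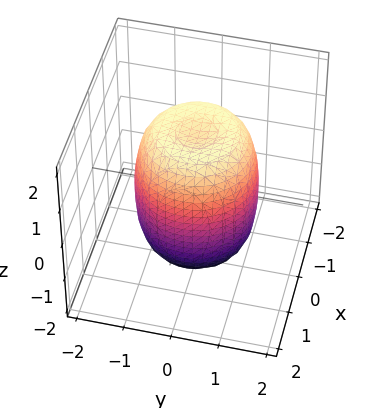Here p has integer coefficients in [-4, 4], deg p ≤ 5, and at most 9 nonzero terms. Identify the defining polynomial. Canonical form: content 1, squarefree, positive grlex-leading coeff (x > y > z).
1. deg p = 4. No degree-3 surface has this shape.
2. Symmetry: the surface is invariant under rotation about z: p = q(x² + y², z).
3. Observable constraints: a circular section at z = -1 has radius between 1 and 2.
4. Fitting integer coefficients to these (and the overall shape) gives p.

2*x^4 + 4*x^2*y^2 + 2*y^4 - 2*x^2 - 2*y^2 + z^2 - 2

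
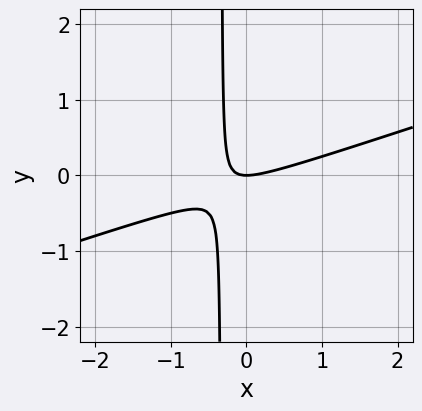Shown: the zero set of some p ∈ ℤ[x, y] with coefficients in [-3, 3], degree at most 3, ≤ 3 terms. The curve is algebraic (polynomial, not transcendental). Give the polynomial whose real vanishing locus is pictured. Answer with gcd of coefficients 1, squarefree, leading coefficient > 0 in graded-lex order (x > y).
x^2 - 3*x*y - y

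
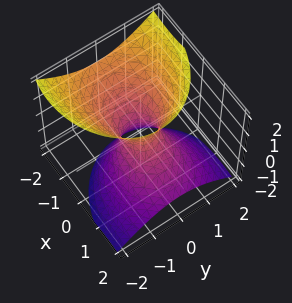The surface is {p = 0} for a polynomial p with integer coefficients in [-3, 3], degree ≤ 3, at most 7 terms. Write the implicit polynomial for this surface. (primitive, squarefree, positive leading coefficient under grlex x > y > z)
(a) The degree is 2 — the shape is more complex than any degree-1 surface.
(b) Against the integer gridlines: the surface avoids every integer z-axis point in the box.
(c) Putting this together gives p.

2*x^2 + 3*x*z + 3*y^2 - 2*z^2 - 1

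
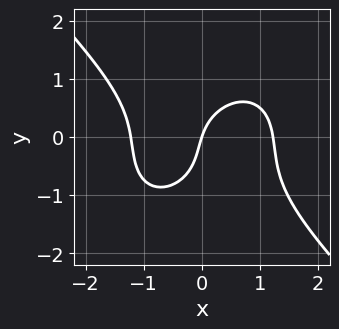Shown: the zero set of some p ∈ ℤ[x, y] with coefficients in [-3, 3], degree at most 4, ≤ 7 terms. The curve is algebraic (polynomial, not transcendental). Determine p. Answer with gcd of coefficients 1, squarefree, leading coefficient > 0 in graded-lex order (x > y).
1. Degree: the shape is more complex than any degree-2 curve, so deg p = 3.
2. Checking where it meets the axes: it meets the x-axis at x = 0 (among the integer gridlines); it meets the y-axis at y = 0 (among the integer gridlines).
3. Putting this together gives p.

2*x^3 + 2*y^3 + y^2 - 3*x + y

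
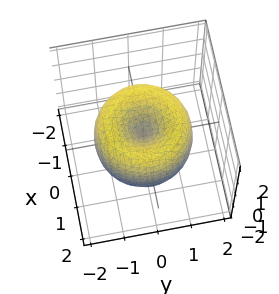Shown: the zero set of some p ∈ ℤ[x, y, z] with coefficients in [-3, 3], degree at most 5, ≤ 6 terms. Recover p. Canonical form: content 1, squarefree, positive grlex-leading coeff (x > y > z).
x^4 + 2*x^2*y^2 + y^4 - 2*x^2 - 2*y^2 + z^2

First, the degree is 4 — a generic line meets the surface in up to 4 points.
Next, symmetries: rotational symmetry about the z-axis ⇒ p depends on x, y only through x² + y².
Next, reading off the gridlines: it crosses the x-axis at the gridline x = 0; it meets the z-axis at z = 0 (among the integer gridlines); one y-axis crossing is at y = 0.
Finally, fitting integer coefficients to these (and the overall shape) gives p.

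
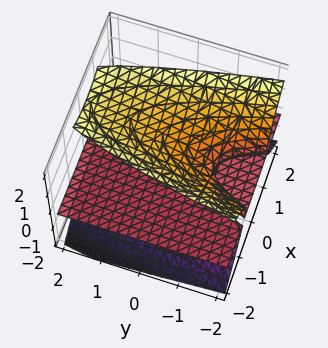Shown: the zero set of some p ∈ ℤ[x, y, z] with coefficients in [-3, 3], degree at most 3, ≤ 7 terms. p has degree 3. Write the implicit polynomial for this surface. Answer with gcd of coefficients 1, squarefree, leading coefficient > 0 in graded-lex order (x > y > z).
3*x^2*z - 3*z^3 + 2*y*z + 2*z^2 + 2*z

1. Degree: the shape is more complex than any degree-2 surface, so deg p = 3.
2. Reading off the gridlines: the visible x-axis segment lies entirely on the surface; every point of the y-axis in the box is on the surface; one z-axis crossing is at z = 0.
3. Assembling these constraints gives the stated polynomial.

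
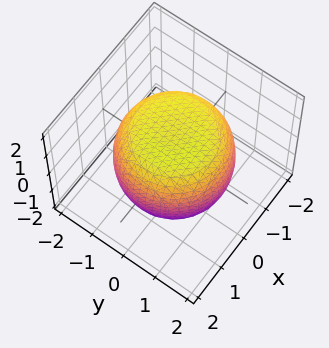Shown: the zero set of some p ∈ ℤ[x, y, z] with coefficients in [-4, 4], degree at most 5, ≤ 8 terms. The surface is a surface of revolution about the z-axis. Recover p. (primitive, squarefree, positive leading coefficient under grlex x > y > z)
x^4 + 2*x^2*y^2 + y^4 - x^2 - y^2 + 2*z^2 - 3

1. Degree: no degree-3 surface has this shape, so deg p = 4.
2. Symmetry: the z-axis is an axis of rotation, so x and y enter only as x² + y².
3. Observable constraints: a circular section at z = -1 has radius between 1 and 2.
4. These observations pin down the coefficients.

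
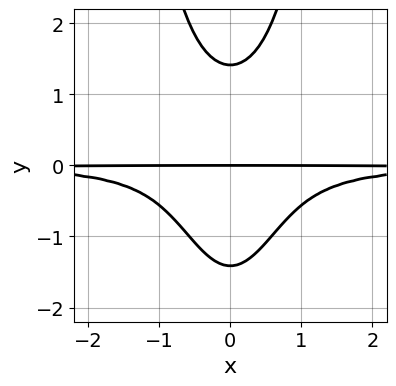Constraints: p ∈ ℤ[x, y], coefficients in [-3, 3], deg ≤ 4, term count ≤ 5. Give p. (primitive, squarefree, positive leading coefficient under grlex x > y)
(a) deg p = 4. A generic line meets the curve in up to 4 points.
(b) Symmetries: the x ↦ −x reflection is a symmetry, so x appears only in even powers.
(c) From the axis intercepts and sections: every point of the x-axis in the box is on the curve; it meets the y-axis at y = 0 (among the integer gridlines).
(d) Together with the visible shape, these determine p as stated.

3*x^2*y^2 - y^3 + 2*y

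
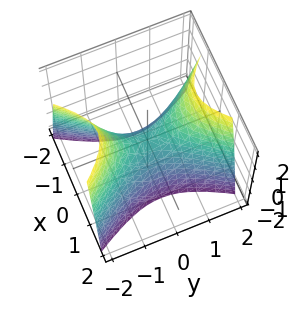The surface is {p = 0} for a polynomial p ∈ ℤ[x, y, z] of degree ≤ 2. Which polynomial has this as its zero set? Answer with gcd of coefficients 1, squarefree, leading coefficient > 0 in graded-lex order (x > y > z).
2*x^2 - y^2 + z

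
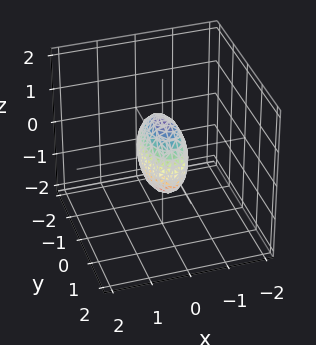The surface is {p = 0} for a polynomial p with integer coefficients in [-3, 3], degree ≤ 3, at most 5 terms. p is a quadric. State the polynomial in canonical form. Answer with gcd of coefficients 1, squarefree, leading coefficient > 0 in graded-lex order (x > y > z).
3*x^2 + y^2 + z^2 - 1

1. Degree: bounded and convex; a quadric, so deg p = 2.
2. Symmetries: it's symmetric under z → −z, forcing even powers of z; the x ↦ −x reflection is a symmetry, so x appears only in even powers; it's symmetric under y → −y, forcing even powers of y.
3. From the axis intercepts and sections: the z-axis gridline crossings are at z ∈ {-1, 1}; the y-axis gridline crossings are at y ∈ {-1, 1}.
4. Assembling these constraints gives the stated polynomial.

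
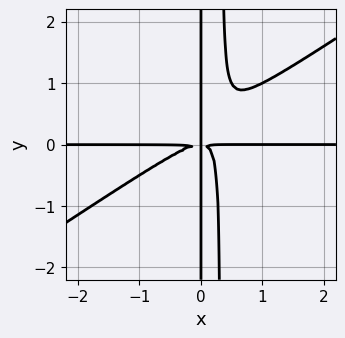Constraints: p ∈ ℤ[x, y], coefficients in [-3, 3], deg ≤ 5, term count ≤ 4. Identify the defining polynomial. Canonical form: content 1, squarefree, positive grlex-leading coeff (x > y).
(a) The degree is 4 — a generic line meets the curve in up to 4 points.
(b) Reading off the gridlines: every point of the x-axis in the box is on the curve; the visible y-axis segment lies entirely on the curve.
(c) Matching integer coefficients to the picture gives p.

2*x^3*y - 3*x^2*y^2 + x*y^2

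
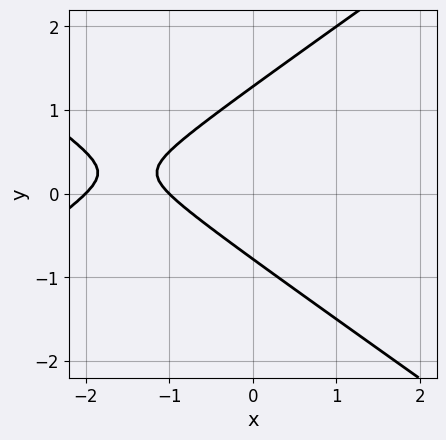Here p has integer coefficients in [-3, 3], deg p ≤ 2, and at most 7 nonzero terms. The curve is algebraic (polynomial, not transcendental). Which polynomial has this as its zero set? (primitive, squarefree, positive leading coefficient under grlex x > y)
(a) The degree is 2 — a generic line meets the curve in up to 2 points.
(b) Checking where it meets the axes: among the integer gridlines, it crosses the x-axis at x ∈ {-2, -1}.
(c) Together with the visible shape, these determine p as stated.

x^2 - 2*y^2 + 3*x + y + 2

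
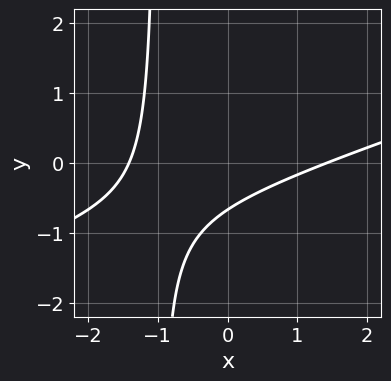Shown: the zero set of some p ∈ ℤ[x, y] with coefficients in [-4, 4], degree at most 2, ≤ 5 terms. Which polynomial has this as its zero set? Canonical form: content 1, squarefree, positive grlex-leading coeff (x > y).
x^2 - 3*x*y - 3*y - 2

(a) The degree is 2 — the shape is more complex than any degree-1 curve.
(b) Putting this together gives p.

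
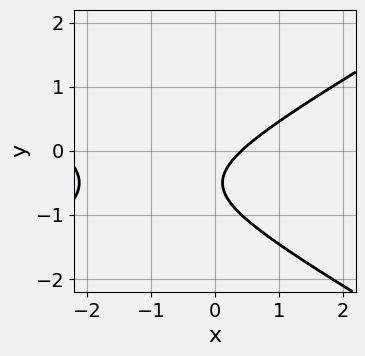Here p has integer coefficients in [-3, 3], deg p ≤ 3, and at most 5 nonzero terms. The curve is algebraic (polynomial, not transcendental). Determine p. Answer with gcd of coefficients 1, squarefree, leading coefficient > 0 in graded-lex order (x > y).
First, degree: a generic line meets the curve in up to 2 points, so deg p = 2.
Then, from the visible intercepts: it misses every integer gridline on the y-axis.
Finally, together with the visible shape, these determine p as stated.

x^2 - 3*y^2 + 2*x - 3*y - 1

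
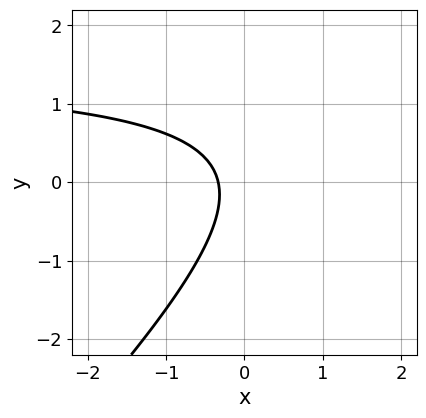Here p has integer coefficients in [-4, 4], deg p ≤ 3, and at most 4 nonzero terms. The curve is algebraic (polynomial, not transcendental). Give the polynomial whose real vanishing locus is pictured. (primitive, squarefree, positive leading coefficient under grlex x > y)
2*x*y - 2*y^2 - 3*x - 1

(a) deg p = 2.
(b) Checking where it meets the axes: the curve avoids every integer y-axis point in the box.
(c) Fitting integer coefficients to these (and the overall shape) gives p.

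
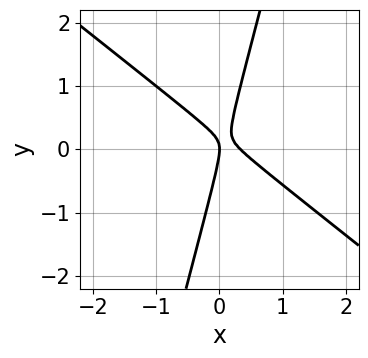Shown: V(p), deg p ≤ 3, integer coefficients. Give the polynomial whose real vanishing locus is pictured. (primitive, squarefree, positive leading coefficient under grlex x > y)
1. Degree: no degree-1 curve has this shape, so deg p = 2.
2. Checking where it meets the axes: it crosses the y-axis at the gridline y = 0; it meets the x-axis at x = 0 (among the integer gridlines).
3. The integer polynomial consistent with all of this is the stated p.

3*x^2 + 3*x*y - y^2 - x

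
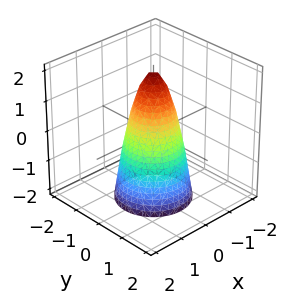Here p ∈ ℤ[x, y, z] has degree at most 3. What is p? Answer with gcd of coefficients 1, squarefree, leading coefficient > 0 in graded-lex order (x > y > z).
First, degree: no degree-1 surface has this shape, so deg p = 2.
Next, by symmetry, the surface is invariant under rotation about z: p = q(x² + y², z).
Next, from the axis intercepts and sections: it meets the z-axis at z = 2 (among the integer gridlines); a circular section at z = -2 has radius between 1 and 2.
Finally, the integer polynomial consistent with all of this is the stated p.

3*x^2 + 3*y^2 + z - 2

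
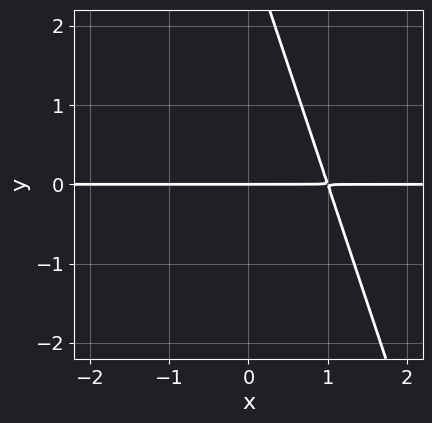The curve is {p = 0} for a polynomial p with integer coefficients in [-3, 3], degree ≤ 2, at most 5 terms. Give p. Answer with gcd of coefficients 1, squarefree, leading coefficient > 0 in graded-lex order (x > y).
3*x*y + y^2 - 3*y

First, deg p = 2. No degree-1 curve has this shape.
Next, observable constraints: the visible x-axis segment lies entirely on the curve; it meets the y-axis at y = 0 (among the integer gridlines).
Finally, assembling these constraints gives the stated polynomial.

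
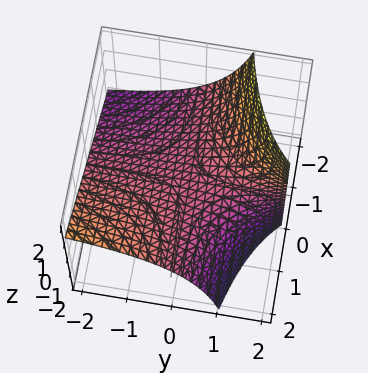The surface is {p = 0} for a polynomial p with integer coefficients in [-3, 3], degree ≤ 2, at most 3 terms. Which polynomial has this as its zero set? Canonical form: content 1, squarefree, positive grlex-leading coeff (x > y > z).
x*y - y*z + 2*z

Degree: no degree-1 surface has this shape, so deg p = 2.
From the visible intercepts: it meets the z-axis at z = 0 (among the integer gridlines); every point of the x-axis in the box is on the surface; every point of the y-axis in the box is on the surface.
These observations pin down the coefficients.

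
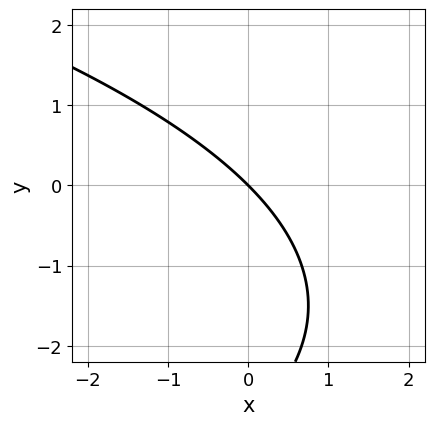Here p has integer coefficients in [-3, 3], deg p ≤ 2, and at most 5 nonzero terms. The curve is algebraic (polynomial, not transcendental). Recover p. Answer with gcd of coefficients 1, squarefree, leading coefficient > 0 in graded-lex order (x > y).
y^2 + 3*x + 3*y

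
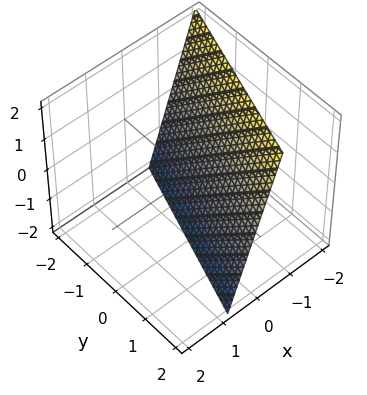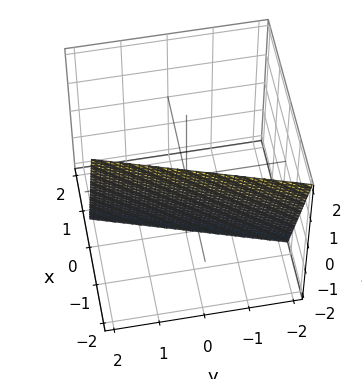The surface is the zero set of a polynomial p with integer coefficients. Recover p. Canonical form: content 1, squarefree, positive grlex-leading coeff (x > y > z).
Degree: every cross-section is a straight line — this is a plane, so deg p = 1.
From the axis intercepts and sections: it meets the z-axis at z = -2 (among the integer gridlines); it crosses the y-axis at the gridline y = 2.
Assembling these constraints gives the stated polynomial.

3*x - y + z + 2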